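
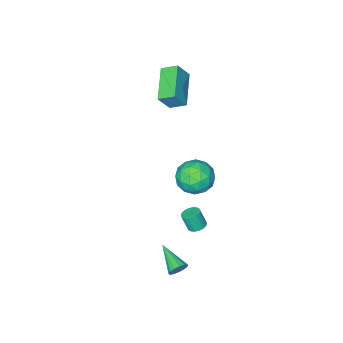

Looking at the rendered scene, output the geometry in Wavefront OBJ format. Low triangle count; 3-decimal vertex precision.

v -1.97 -1.207 -3.006
v -1.417 -1.663 -3.081
v -1.51 -0.833 -1.894
v -1.303 -1.225 -3.276
v -1.501 -0.779 -3.344
v -1.918 -0.534 -3.254
v -2.36 -0.603 -3.048
v -2.619 -0.956 -2.822
v -2.575 -1.426 -2.682
v -2.248 -1.794 -2.693
v -1.79 -1.887 -2.851
v -1.213 -2.658 2.745
v -2.602 -4.126 3.507
v -1.754 -1.916 3.189
v -3.143 -3.384 3.951
v -0.517 -2.776 3.789
v -1.906 -4.244 4.551
v -1.058 -2.034 4.233
v -2.447 -3.502 4.995
v 0.53 1.763 -2.925
v 1.041 1.893 -2.977
v 1.221 1.568 -2.027
v 0.71 1.437 -1.975
v 0.945 2.091 -2.891
v 1.125 1.766 -1.941
v 0.767 2.223 -2.812
v 0.946 1.898 -1.862
v 0.542 2.265 -2.755
v 0.721 1.939 -1.805
v 0.314 2.206 -2.732
v 0.494 1.881 -1.782
v 0.13 2.06 -2.747
v 0.309 1.735 -1.797
v 0.024 1.855 -2.798
v 0.204 1.53 -1.848
v 0.019 1.632 -2.873
v 0.199 1.307 -1.923
v 0.115 1.434 -2.959
v 0.295 1.109 -2.009
v 0.294 1.302 -3.038
v 0.473 0.977 -2.088
v 0.519 1.261 -3.095
v 0.698 0.935 -2.145
v 0.746 1.319 -3.118
v 0.926 0.994 -2.168
v 0.931 1.465 -3.103
v 1.11 1.14 -2.153
v 1.036 1.67 -3.052
v 1.216 1.345 -2.102
v -0.444 1.501 0.504
v 0.595 1.225 0.21
v -1.075 0.055 -0.37
v -0.036 -0.221 -0.664
v -0.353 -0.297 0.402
v 0.038 0.596 0.942
v -0.518 0.684 -1.102
v -0.127 1.577 -0.562
v 0.55 0.719 -0.783
v 0.651 0.113 0.147
v -1.131 1.167 -0.307
v -1.03 0.561 0.623
v 0.131 1.49 0.433
v -0.611 -0.21 -0.593
v -0.797 -0.255 0.033
v -0.187 -0.417 -0.14
v -0.196 1.12 0.864
v 0.414 0.958 0.691
v -0.143 0.064 0.804
v -0.894 0.322 -0.851
v -0.284 0.16 -1.024
v -0.293 1.697 -0.02
v 0.317 1.535 -0.193
v -0.337 1.216 -0.964
v 0.715 1.03 -0.323
v 0.344 0.181 -0.836
v 0.061 0.712 -1.094
v 0.29 1.238 -0.777
v 0.775 0.674 0.224
v 0.404 -0.176 -0.29
v 0.218 -0.22 0.337
v 0.447 0.305 0.654
v 0.748 0.377 -0.36
v -0.884 1.456 0.13
v -1.255 0.606 -0.384
v -0.927 0.975 -0.814
v -0.698 1.5 -0.497
v -0.824 1.099 0.676
v -1.195 0.25 0.163
v -0.77 0.042 0.617
v -0.541 0.568 0.934
v -1.228 0.903 0.2
v 3.71 4.14 -2.528
v 4.058 4.264 -2.107
v 3.49 2.6 -1.892
v 3.795 4.341 -2.012
v 3.509 4.364 -2.056
v 3.278 4.327 -2.226
v 3.162 4.239 -2.477
v 3.193 4.126 -2.742
v 3.363 4.015 -2.949
v 3.626 3.939 -3.044
v 3.911 3.916 -3
v 4.143 3.953 -2.83
v 4.259 4.04 -2.579
v 4.228 4.154 -2.314
f 2 1 4
f 2 4 3
f 4 1 5
f 4 5 3
f 5 1 6
f 5 6 3
f 6 1 7
f 6 7 3
f 7 1 8
f 7 8 3
f 8 1 9
f 8 9 3
f 9 1 10
f 9 10 3
f 10 1 11
f 10 11 3
f 11 1 2
f 11 2 3
f 13 15 12
f 16 13 12
f 12 15 14
f 14 16 12
f 13 19 15
f 17 13 16
f 17 19 13
f 15 19 14
f 18 16 14
f 14 19 18
f 18 17 16
f 19 17 18
f 21 20 24
f 21 24 22
f 22 24 25
f 22 25 23
f 24 20 26
f 24 26 25
f 25 26 27
f 25 27 23
f 26 20 28
f 26 28 27
f 27 28 29
f 27 29 23
f 28 20 30
f 28 30 29
f 29 30 31
f 29 31 23
f 30 20 32
f 30 32 31
f 31 32 33
f 31 33 23
f 32 20 34
f 32 34 33
f 33 34 35
f 33 35 23
f 34 20 36
f 34 36 35
f 35 36 37
f 35 37 23
f 36 20 38
f 36 38 37
f 37 38 39
f 37 39 23
f 38 20 40
f 38 40 39
f 39 40 41
f 39 41 23
f 40 20 42
f 40 42 41
f 41 42 43
f 41 43 23
f 42 20 44
f 42 44 43
f 43 44 45
f 43 45 23
f 44 20 46
f 44 46 45
f 45 46 47
f 45 47 23
f 46 20 48
f 46 48 47
f 47 48 49
f 47 49 23
f 48 20 21
f 48 21 49
f 49 21 22
f 49 22 23
f 50 87 66
f 87 61 90
f 66 90 55
f 87 90 66
f 50 66 62
f 66 55 67
f 62 67 51
f 66 67 62
f 50 62 71
f 62 51 72
f 71 72 57
f 62 72 71
f 50 71 83
f 71 57 86
f 83 86 60
f 71 86 83
f 50 83 87
f 83 60 91
f 87 91 61
f 83 91 87
f 51 67 78
f 67 55 81
f 78 81 59
f 67 81 78
f 55 90 68
f 90 61 89
f 68 89 54
f 90 89 68
f 61 91 88
f 91 60 84
f 88 84 52
f 91 84 88
f 60 86 85
f 86 57 73
f 85 73 56
f 86 73 85
f 57 72 77
f 72 51 74
f 77 74 58
f 72 74 77
f 53 79 65
f 79 59 80
f 65 80 54
f 79 80 65
f 53 65 63
f 65 54 64
f 63 64 52
f 65 64 63
f 53 63 70
f 63 52 69
f 70 69 56
f 63 69 70
f 53 70 75
f 70 56 76
f 75 76 58
f 70 76 75
f 53 75 79
f 75 58 82
f 79 82 59
f 75 82 79
f 54 80 68
f 80 59 81
f 68 81 55
f 80 81 68
f 52 64 88
f 64 54 89
f 88 89 61
f 64 89 88
f 56 69 85
f 69 52 84
f 85 84 60
f 69 84 85
f 58 76 77
f 76 56 73
f 77 73 57
f 76 73 77
f 59 82 78
f 82 58 74
f 78 74 51
f 82 74 78
f 93 92 95
f 93 95 94
f 95 92 96
f 95 96 94
f 96 92 97
f 96 97 94
f 97 92 98
f 97 98 94
f 98 92 99
f 98 99 94
f 99 92 100
f 99 100 94
f 100 92 101
f 100 101 94
f 101 92 102
f 101 102 94
f 102 92 103
f 102 103 94
f 103 92 104
f 103 104 94
f 104 92 105
f 104 105 94
f 105 92 93
f 105 93 94



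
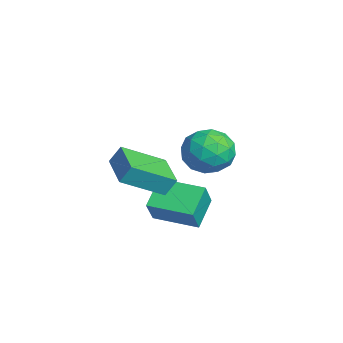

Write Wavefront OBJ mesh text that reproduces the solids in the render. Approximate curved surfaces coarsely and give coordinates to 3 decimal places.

v 0.167 0.726 -0.879
v 0.863 0.333 0.271
v 1.216 2.295 -0.977
v 1.911 1.902 0.173
v 1.149 0.018 -1.713
v 1.844 -0.375 -0.563
v 2.197 1.587 -1.811
v 2.893 1.194 -0.661
v 1.403 0.017 0.852
v 1.584 -1.719 1.87
v 1.456 0.46 1.599
v 1.638 -1.275 2.617
v 3.102 0.095 0.683
v 3.284 -1.64 1.701
v 3.156 0.539 1.43
v 3.337 -1.197 2.448
v -2.353 3.682 0.679
v -1.309 3.122 0.764
v -2.751 2.698 -0.924
v -1.707 2.138 -0.839
v -2.567 1.916 -0.049
v -2.321 2.524 0.941
v -1.739 3.296 -1.101
v -1.493 3.904 -0.111
v -0.93 2.883 -0.336
v -1.441 2.03 0.314
v -2.619 3.79 -0.474
v -3.13 2.937 0.176
v -1.796 3.488 0.862
v -2.264 2.332 -1.022
v -2.769 2.201 -0.558
v -2.155 1.872 -0.508
v -2.391 3.137 0.966
v -1.777 2.808 1.017
v -2.516 2.099 0.538
v -2.283 3.012 -1.177
v -1.669 2.683 -1.126
v -1.905 3.948 0.348
v -1.291 3.619 0.398
v -1.544 3.721 -0.698
v -0.96 3.018 0.266
v -1.193 2.44 -0.676
v -1.212 3.121 -0.831
v -1.068 3.478 -0.248
v -1.26 2.517 0.648
v -1.494 1.939 -0.294
v -1.999 1.808 0.17
v -1.855 2.166 0.752
v -1.037 2.377 0.001
v -2.566 3.881 0.134
v -2.8 3.303 -0.808
v -2.205 3.654 -0.912
v -2.061 4.012 -0.33
v -2.867 3.38 0.516
v -3.1 2.802 -0.426
v -2.992 2.342 0.088
v -2.848 2.699 0.671
v -3.023 3.443 -0.161
f 2 4 1
f 5 2 1
f 1 4 3
f 3 5 1
f 2 8 4
f 6 2 5
f 6 8 2
f 4 8 3
f 7 5 3
f 3 8 7
f 7 6 5
f 8 6 7
f 10 12 9
f 13 10 9
f 9 12 11
f 11 13 9
f 10 16 12
f 14 10 13
f 14 16 10
f 12 16 11
f 15 13 11
f 11 16 15
f 15 14 13
f 16 14 15
f 17 54 33
f 54 28 57
f 33 57 22
f 54 57 33
f 17 33 29
f 33 22 34
f 29 34 18
f 33 34 29
f 17 29 38
f 29 18 39
f 38 39 24
f 29 39 38
f 17 38 50
f 38 24 53
f 50 53 27
f 38 53 50
f 17 50 54
f 50 27 58
f 54 58 28
f 50 58 54
f 18 34 45
f 34 22 48
f 45 48 26
f 34 48 45
f 22 57 35
f 57 28 56
f 35 56 21
f 57 56 35
f 28 58 55
f 58 27 51
f 55 51 19
f 58 51 55
f 27 53 52
f 53 24 40
f 52 40 23
f 53 40 52
f 24 39 44
f 39 18 41
f 44 41 25
f 39 41 44
f 20 46 32
f 46 26 47
f 32 47 21
f 46 47 32
f 20 32 30
f 32 21 31
f 30 31 19
f 32 31 30
f 20 30 37
f 30 19 36
f 37 36 23
f 30 36 37
f 20 37 42
f 37 23 43
f 42 43 25
f 37 43 42
f 20 42 46
f 42 25 49
f 46 49 26
f 42 49 46
f 21 47 35
f 47 26 48
f 35 48 22
f 47 48 35
f 19 31 55
f 31 21 56
f 55 56 28
f 31 56 55
f 23 36 52
f 36 19 51
f 52 51 27
f 36 51 52
f 25 43 44
f 43 23 40
f 44 40 24
f 43 40 44
f 26 49 45
f 49 25 41
f 45 41 18
f 49 41 45



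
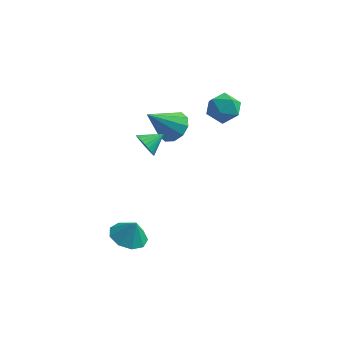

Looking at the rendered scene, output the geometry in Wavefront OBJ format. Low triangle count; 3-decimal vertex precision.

v 0.49 4.763 2.767
v 1.228 4.503 3.199
v -0.068 3.437 2.921
v 0.67 3.177 3.353
v 0.109 3.759 3.736
v 0.454 4.578 3.64
v 0.706 3.362 2.48
v 1.051 4.181 2.384
v 1.361 3.637 3.022
v 0.992 3.882 3.798
v 0.168 4.058 2.322
v -0.201 4.303 3.098
v -2.408 1.733 1.491
v -1.913 1.497 1.089
v -1.732 2.407 1.929
v -2.012 1.693 0.94
v -2.171 1.895 0.875
v -2.366 2.073 0.903
v -2.567 2.198 1.021
v -2.745 2.253 1.211
v -2.871 2.229 1.443
v -2.927 2.129 1.683
v -2.903 1.969 1.893
v -2.805 1.773 2.042
v -2.646 1.571 2.107
v -2.45 1.394 2.079
v -2.249 1.268 1.961
v -2.071 1.213 1.772
v -1.945 1.237 1.539
v -1.89 1.337 1.3
v -2.616 -0.172 -3.406
v -1.8 -0.514 -3.692
v -2.244 -0.128 -2.394
v -1.792 0.122 -3.722
v -2.17 0.62 -3.604
v -2.756 0.748 -3.394
v -3.277 0.445 -3.19
v -3.489 -0.145 -3.087
v -3.292 -0.749 -3.133
v -2.779 -1.082 -3.308
v -2.19 -0.989 -3.528
v -1.918 4.441 0.772
v -1.32 4.716 1.371
v -2.882 3.499 2.168
v -1.722 5.091 1.347
v -2.198 5.218 1.104
v -2.568 5.048 0.734
v -2.689 4.646 0.378
v -2.516 4.166 0.173
v -2.115 3.791 0.197
v -1.638 3.664 0.441
v -1.269 3.834 0.811
v -1.147 4.236 1.166
f 1 12 6
f 1 6 2
f 1 2 8
f 1 8 11
f 1 11 12
f 2 6 10
f 6 12 5
f 12 11 3
f 11 8 7
f 8 2 9
f 4 10 5
f 4 5 3
f 4 3 7
f 4 7 9
f 4 9 10
f 5 10 6
f 3 5 12
f 7 3 11
f 9 7 8
f 10 9 2
f 14 13 16
f 14 16 15
f 16 13 17
f 16 17 15
f 17 13 18
f 17 18 15
f 18 13 19
f 18 19 15
f 19 13 20
f 19 20 15
f 20 13 21
f 20 21 15
f 21 13 22
f 21 22 15
f 22 13 23
f 22 23 15
f 23 13 24
f 23 24 15
f 24 13 25
f 24 25 15
f 25 13 26
f 25 26 15
f 26 13 27
f 26 27 15
f 27 13 28
f 27 28 15
f 28 13 29
f 28 29 15
f 29 13 30
f 29 30 15
f 30 13 14
f 30 14 15
f 32 31 34
f 32 34 33
f 34 31 35
f 34 35 33
f 35 31 36
f 35 36 33
f 36 31 37
f 36 37 33
f 37 31 38
f 37 38 33
f 38 31 39
f 38 39 33
f 39 31 40
f 39 40 33
f 40 31 41
f 40 41 33
f 41 31 32
f 41 32 33
f 43 42 45
f 43 45 44
f 45 42 46
f 45 46 44
f 46 42 47
f 46 47 44
f 47 42 48
f 47 48 44
f 48 42 49
f 48 49 44
f 49 42 50
f 49 50 44
f 50 42 51
f 50 51 44
f 51 42 52
f 51 52 44
f 52 42 53
f 52 53 44
f 53 42 43
f 53 43 44



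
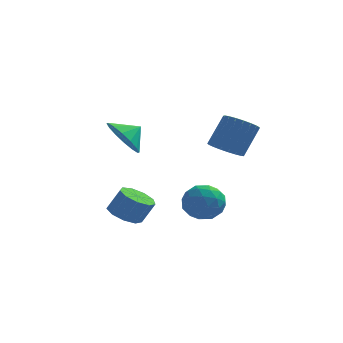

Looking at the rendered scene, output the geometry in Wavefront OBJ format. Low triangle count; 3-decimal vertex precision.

v -3.719 1.633 0.454
v -2.987 0.89 0.139
v -3.021 2.087 1.006
v -2.951 1.302 -0.245
v -3.121 1.802 -0.442
v -3.451 2.258 -0.398
v -3.853 2.546 -0.127
v -4.219 2.589 0.3
v -4.452 2.377 0.768
v -4.488 1.964 1.152
v -4.318 1.464 1.349
v -3.988 1.008 1.305
v -3.585 0.72 1.034
v -3.219 0.677 0.607
v -0.228 -2.747 -1.166
v 0.463 -2.744 -0.504
v 0.477 -3.916 -1.896
v 1.168 -3.913 -1.234
v 0.284 -4.199 -1.003
v -0.151 -3.476 -0.551
v 1.091 -3.184 -1.849
v 0.656 -2.461 -1.397
v 1.278 -3.014 -0.926
v 0.78 -3.641 -0.403
v 0.16 -3.019 -1.997
v -0.338 -3.646 -1.474
v 0.056 -2.643 -0.771
v 0.884 -4.017 -1.629
v 0.365 -4.185 -1.493
v 0.771 -4.183 -1.104
v -0.305 -3.073 -0.798
v 0.101 -3.071 -0.409
v -0.004 -3.926 -0.703
v 0.839 -3.589 -1.991
v 1.245 -3.587 -1.602
v 0.169 -2.477 -1.296
v 0.575 -2.475 -0.907
v 0.944 -2.734 -1.697
v 0.941 -2.8 -0.63
v 1.355 -3.487 -1.059
v 1.31 -3.059 -1.42
v 1.054 -2.634 -1.155
v 0.648 -3.169 -0.322
v 1.062 -3.856 -0.752
v 0.543 -4.024 -0.615
v 0.287 -3.599 -0.35
v 1.127 -3.327 -0.57
v -0.122 -2.804 -1.648
v 0.292 -3.491 -2.078
v 0.653 -3.061 -2.05
v 0.397 -2.636 -1.785
v -0.415 -3.173 -1.341
v -0.001 -3.86 -1.77
v -0.114 -4.026 -1.245
v -0.37 -3.601 -0.98
v -0.187 -3.333 -1.83
v -3.159 -1.136 -2.949
v -2.419 -1.16 -3.345
v -1.861 -1.089 -2.308
v -2.601 -1.064 -1.911
v -2.594 -0.616 -3.289
v -2.036 -0.544 -2.252
v -3.033 -0.314 -3.073
v -2.475 -0.243 -2.036
v -3.531 -0.398 -2.799
v -2.973 -0.326 -1.762
v -3.855 -0.826 -2.595
v -3.297 -0.755 -1.558
v -3.854 -1.399 -2.556
v -3.295 -1.328 -1.519
v -3.527 -1.849 -2.701
v -2.969 -1.778 -1.664
v -3.028 -1.965 -2.962
v -2.47 -1.894 -1.925
v -2.591 -1.693 -3.216
v -2.032 -1.622 -2.179
v 1.094 -1.46 1.064
v 1.852 -1.653 0.854
v 2.405 -0.954 2.206
v 1.646 -0.76 2.416
v 1.815 -1.35 0.712
v 2.368 -0.65 2.065
v 1.653 -1.066 0.631
v 2.206 -0.366 1.983
v 1.395 -0.85 0.625
v 1.948 -0.15 1.977
v 1.085 -0.739 0.694
v 1.638 -0.039 2.047
v 0.776 -0.753 0.828
v 1.329 -0.053 2.18
v 0.522 -0.889 1.002
v 1.075 -0.189 2.355
v 0.367 -1.124 1.187
v 0.92 -0.424 2.54
v 0.337 -1.417 1.351
v 0.89 -0.717 2.703
v 0.439 -1.717 1.465
v 0.992 -1.018 2.817
v 0.653 -1.973 1.509
v 1.206 -1.273 2.862
v 0.944 -2.14 1.477
v 1.497 -1.44 2.829
v 1.26 -2.19 1.373
v 1.813 -1.49 2.726
v 1.548 -2.113 1.216
v 2.101 -1.413 2.568
v 1.757 -1.923 1.032
v 2.31 -1.223 2.385
f 2 1 4
f 2 4 3
f 4 1 5
f 4 5 3
f 5 1 6
f 5 6 3
f 6 1 7
f 6 7 3
f 7 1 8
f 7 8 3
f 8 1 9
f 8 9 3
f 9 1 10
f 9 10 3
f 10 1 11
f 10 11 3
f 11 1 12
f 11 12 3
f 12 1 13
f 12 13 3
f 13 1 14
f 13 14 3
f 14 1 2
f 14 2 3
f 15 52 31
f 52 26 55
f 31 55 20
f 52 55 31
f 15 31 27
f 31 20 32
f 27 32 16
f 31 32 27
f 15 27 36
f 27 16 37
f 36 37 22
f 27 37 36
f 15 36 48
f 36 22 51
f 48 51 25
f 36 51 48
f 15 48 52
f 48 25 56
f 52 56 26
f 48 56 52
f 16 32 43
f 32 20 46
f 43 46 24
f 32 46 43
f 20 55 33
f 55 26 54
f 33 54 19
f 55 54 33
f 26 56 53
f 56 25 49
f 53 49 17
f 56 49 53
f 25 51 50
f 51 22 38
f 50 38 21
f 51 38 50
f 22 37 42
f 37 16 39
f 42 39 23
f 37 39 42
f 18 44 30
f 44 24 45
f 30 45 19
f 44 45 30
f 18 30 28
f 30 19 29
f 28 29 17
f 30 29 28
f 18 28 35
f 28 17 34
f 35 34 21
f 28 34 35
f 18 35 40
f 35 21 41
f 40 41 23
f 35 41 40
f 18 40 44
f 40 23 47
f 44 47 24
f 40 47 44
f 19 45 33
f 45 24 46
f 33 46 20
f 45 46 33
f 17 29 53
f 29 19 54
f 53 54 26
f 29 54 53
f 21 34 50
f 34 17 49
f 50 49 25
f 34 49 50
f 23 41 42
f 41 21 38
f 42 38 22
f 41 38 42
f 24 47 43
f 47 23 39
f 43 39 16
f 47 39 43
f 58 57 61
f 58 61 59
f 59 61 62
f 59 62 60
f 61 57 63
f 61 63 62
f 62 63 64
f 62 64 60
f 63 57 65
f 63 65 64
f 64 65 66
f 64 66 60
f 65 57 67
f 65 67 66
f 66 67 68
f 66 68 60
f 67 57 69
f 67 69 68
f 68 69 70
f 68 70 60
f 69 57 71
f 69 71 70
f 70 71 72
f 70 72 60
f 71 57 73
f 71 73 72
f 72 73 74
f 72 74 60
f 73 57 75
f 73 75 74
f 74 75 76
f 74 76 60
f 75 57 58
f 75 58 76
f 76 58 59
f 76 59 60
f 78 77 81
f 78 81 79
f 79 81 82
f 79 82 80
f 81 77 83
f 81 83 82
f 82 83 84
f 82 84 80
f 83 77 85
f 83 85 84
f 84 85 86
f 84 86 80
f 85 77 87
f 85 87 86
f 86 87 88
f 86 88 80
f 87 77 89
f 87 89 88
f 88 89 90
f 88 90 80
f 89 77 91
f 89 91 90
f 90 91 92
f 90 92 80
f 91 77 93
f 91 93 92
f 92 93 94
f 92 94 80
f 93 77 95
f 93 95 94
f 94 95 96
f 94 96 80
f 95 77 97
f 95 97 96
f 96 97 98
f 96 98 80
f 97 77 99
f 97 99 98
f 98 99 100
f 98 100 80
f 99 77 101
f 99 101 100
f 100 101 102
f 100 102 80
f 101 77 103
f 101 103 102
f 102 103 104
f 102 104 80
f 103 77 105
f 103 105 104
f 104 105 106
f 104 106 80
f 105 77 107
f 105 107 106
f 106 107 108
f 106 108 80
f 107 77 78
f 107 78 108
f 108 78 79
f 108 79 80



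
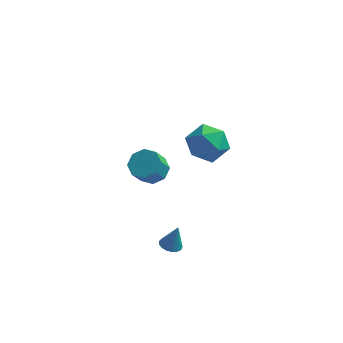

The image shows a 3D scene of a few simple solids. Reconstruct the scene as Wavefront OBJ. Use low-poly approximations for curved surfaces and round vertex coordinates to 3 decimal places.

v -1.057 3.226 -1.092
v -0.599 3.731 -0.636
v -0.886 3.14 0.307
v -1.343 2.634 -0.148
v -1.192 3.929 -0.693
v -1.479 3.338 0.251
v -1.706 3.715 -0.983
v -1.992 3.124 -0.039
v -1.839 3.214 -1.337
v -2.126 2.623 -0.393
v -1.514 2.72 -1.547
v -1.801 2.129 -0.604
v -0.921 2.522 -1.491
v -1.208 1.931 -0.547
v -0.408 2.736 -1.201
v -0.694 2.145 -0.257
v -0.274 3.237 -0.847
v -0.561 2.646 0.097
v 0.585 -0.937 -2.37
v 1.097 -0.844 -2.516
v 0.895 -0.783 -1.19
v 0.988 -0.609 -2.518
v 0.788 -0.45 -2.487
v 0.541 -0.402 -2.428
v 0.304 -0.476 -2.356
v 0.131 -0.656 -2.288
v 0.063 -0.9 -2.238
v 0.114 -1.153 -2.219
v 0.273 -1.356 -2.234
v 0.504 -1.463 -2.281
v 0.753 -1.449 -2.348
v 0.964 -1.318 -2.42
v 1.088 -1.1 -2.481
v 1.647 0.913 4.716
v 2.357 1.223 3.989
v 1.583 -0.643 3.991
v 2.293 -0.333 3.264
v 2.589 -0.455 4.276
v 2.628 0.507 4.725
v 1.312 0.073 3.255
v 1.351 1.035 3.704
v 2.149 0.704 3.086
v 2.939 0.378 3.717
v 1.001 0.202 4.263
v 1.791 -0.124 4.894
f 2 1 5
f 2 5 3
f 3 5 6
f 3 6 4
f 5 1 7
f 5 7 6
f 6 7 8
f 6 8 4
f 7 1 9
f 7 9 8
f 8 9 10
f 8 10 4
f 9 1 11
f 9 11 10
f 10 11 12
f 10 12 4
f 11 1 13
f 11 13 12
f 12 13 14
f 12 14 4
f 13 1 15
f 13 15 14
f 14 15 16
f 14 16 4
f 15 1 17
f 15 17 16
f 16 17 18
f 16 18 4
f 17 1 2
f 17 2 18
f 18 2 3
f 18 3 4
f 20 19 22
f 20 22 21
f 22 19 23
f 22 23 21
f 23 19 24
f 23 24 21
f 24 19 25
f 24 25 21
f 25 19 26
f 25 26 21
f 26 19 27
f 26 27 21
f 27 19 28
f 27 28 21
f 28 19 29
f 28 29 21
f 29 19 30
f 29 30 21
f 30 19 31
f 30 31 21
f 31 19 32
f 31 32 21
f 32 19 33
f 32 33 21
f 33 19 20
f 33 20 21
f 34 45 39
f 34 39 35
f 34 35 41
f 34 41 44
f 34 44 45
f 35 39 43
f 39 45 38
f 45 44 36
f 44 41 40
f 41 35 42
f 37 43 38
f 37 38 36
f 37 36 40
f 37 40 42
f 37 42 43
f 38 43 39
f 36 38 45
f 40 36 44
f 42 40 41
f 43 42 35



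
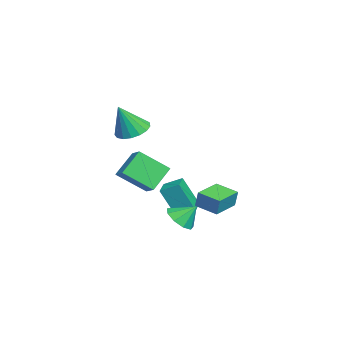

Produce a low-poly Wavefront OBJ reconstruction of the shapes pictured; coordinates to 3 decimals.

v -2.532 -3.464 -0.853
v -1.708 -3.078 -0.414
v -2.62 -1.975 -1.997
v -1.797 -1.589 -1.558
v -1.603 -4.231 -1.922
v -0.78 -3.845 -1.483
v -1.692 -2.742 -3.066
v -0.868 -2.356 -2.627
v -3.58 -1.166 -5.044
v -3.684 -1.993 -3.37
v -3.468 -0.224 -4.572
v -3.571 -1.051 -2.898
v -2.389 -1.309 -5.042
v -2.492 -2.136 -3.368
v -2.276 -0.367 -4.57
v -2.38 -1.194 -2.896
v -0.88 -3.346 1.335
v -0.446 -4.05 0.933
v -0.44 -3.994 2.945
v -0.134 -3.742 0.972
v 0.008 -3.343 1.094
v -0.055 -2.945 1.271
v -0.306 -2.638 1.464
v -0.689 -2.494 1.626
v -1.115 -2.545 1.723
v -1.488 -2.779 1.73
v -1.722 -3.143 1.647
v -1.762 -3.554 1.493
v -1.601 -3.916 1.302
v -1.274 -4.148 1.12
v -0.857 -4.196 0.986
v 1.38 -1.018 -3.58
v 1.822 -0.499 -4.104
v 1.44 -0.242 -2.76
v 1.245 -0.396 -4.158
v 0.732 -0.584 -3.942
v 0.521 -0.975 -3.557
v 0.712 -1.386 -3.182
v 1.216 -1.625 -2.993
v 1.796 -1.58 -3.079
v 2.181 -1.271 -3.399
v 2.192 -0.844 -3.804
v -1.254 0.509 -3.199
v -1.093 0.651 -2.274
v -0.586 1.542 -3.474
v -0.425 1.683 -2.548
v 0.025 -0.343 -3.292
v 0.186 -0.202 -2.366
v 0.693 0.689 -3.566
v 0.854 0.831 -2.641
f 2 4 1
f 5 2 1
f 1 4 3
f 3 5 1
f 2 8 4
f 6 2 5
f 6 8 2
f 4 8 3
f 7 5 3
f 3 8 7
f 7 6 5
f 8 6 7
f 10 12 9
f 13 10 9
f 9 12 11
f 11 13 9
f 10 16 12
f 14 10 13
f 14 16 10
f 12 16 11
f 15 13 11
f 11 16 15
f 15 14 13
f 16 14 15
f 18 17 20
f 18 20 19
f 20 17 21
f 20 21 19
f 21 17 22
f 21 22 19
f 22 17 23
f 22 23 19
f 23 17 24
f 23 24 19
f 24 17 25
f 24 25 19
f 25 17 26
f 25 26 19
f 26 17 27
f 26 27 19
f 27 17 28
f 27 28 19
f 28 17 29
f 28 29 19
f 29 17 30
f 29 30 19
f 30 17 31
f 30 31 19
f 31 17 18
f 31 18 19
f 33 32 35
f 33 35 34
f 35 32 36
f 35 36 34
f 36 32 37
f 36 37 34
f 37 32 38
f 37 38 34
f 38 32 39
f 38 39 34
f 39 32 40
f 39 40 34
f 40 32 41
f 40 41 34
f 41 32 42
f 41 42 34
f 42 32 33
f 42 33 34
f 44 46 43
f 47 44 43
f 43 46 45
f 45 47 43
f 44 50 46
f 48 44 47
f 48 50 44
f 46 50 45
f 49 47 45
f 45 50 49
f 49 48 47
f 50 48 49



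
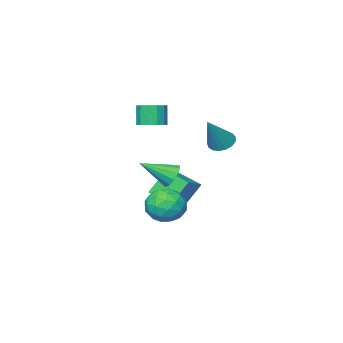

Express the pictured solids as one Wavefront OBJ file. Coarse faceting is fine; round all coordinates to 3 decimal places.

v -2.699 -3.375 -3.798
v -3.652 -3.083 -2.335
v -3.179 -2.054 -4.375
v -4.133 -1.762 -2.913
v -1.027 -2.378 -2.907
v -1.981 -2.086 -1.445
v -1.508 -1.057 -3.485
v -2.461 -0.765 -2.022
v 1.508 2.917 0.529
v 1.809 2.658 -0.142
v 2.892 2.083 1.471
v 1.993 3.05 -0.067
v 2.024 3.399 0.198
v 1.89 3.595 0.568
v 1.635 3.576 0.926
v 1.34 3.348 1.157
v 1.098 2.982 1.19
v 0.986 2.596 1.012
v 1.04 2.312 0.682
v 1.242 2.219 0.302
v 1.529 2.348 -0.005
v -1.029 3.676 2.548
v -0.556 4.086 2.117
v 0.189 4.044 4.232
v -0.797 4.33 2.238
v -1.091 4.424 2.43
v -1.371 4.347 2.649
v -1.573 4.117 2.846
v -1.65 3.785 2.974
v -1.584 3.428 3.004
v -1.392 3.129 2.931
v -1.116 2.954 2.769
v -0.821 2.945 2.557
v -0.573 3.104 2.343
v -0.43 3.393 2.176
v -0.424 3.748 2.095
v -1.691 -0.37 -2.895
v -1.254 0.235 -3.833
v 0.114 -0.795 -2.327
v 0.551 -0.19 -3.265
v 0.011 0.399 -2.372
v -1.105 0.661 -2.723
v -0.035 -1.221 -3.437
v -1.151 -0.959 -3.788
v -0.23 -0.292 -4.168
v -0.202 0.709 -3.51
v -0.938 -1.269 -2.65
v -0.91 -0.268 -1.992
v -1.631 -0.03 -3.414
v 0.491 -0.53 -2.746
v 0.173 -0.184 -2.221
v 0.431 0.172 -2.773
v -1.543 0.221 -2.761
v -1.286 0.576 -3.313
v -0.543 0.672 -2.454
v 0.146 -1.136 -2.847
v 0.403 -0.781 -3.399
v -1.571 -0.732 -3.387
v -1.313 -0.376 -3.939
v -0.597 -1.232 -3.706
v -0.772 0.016 -4.162
v 0.289 -0.234 -3.828
v -0.056 -0.84 -3.929
v -0.712 -0.686 -4.136
v -0.755 0.604 -3.775
v 0.306 0.354 -3.441
v -0.012 0.701 -2.916
v -0.668 0.855 -3.123
v -0.154 0.295 -3.972
v -1.446 -0.914 -2.719
v -0.385 -1.164 -2.385
v -0.472 -1.415 -3.037
v -1.128 -1.261 -3.244
v -1.429 -0.326 -2.332
v -0.368 -0.576 -1.998
v -0.428 0.126 -2.024
v -1.084 0.28 -2.231
v -0.986 -0.855 -2.188
v -0.54 -1.421 2.381
v 0.246 -1.35 2.565
v -0.015 -1.688 3.804
v -0.8 -1.759 3.619
v 0.059 -0.94 2.638
v -0.202 -1.278 3.877
v -0.318 -0.682 2.629
v -0.578 -1.021 3.868
v -0.765 -0.659 2.542
v -1.026 -0.998 3.78
v -1.141 -0.878 2.403
v -1.401 -1.217 3.641
v -1.326 -1.269 2.257
v -1.586 -1.608 3.495
v -1.261 -1.708 2.15
v -1.522 -2.047 3.389
v -0.967 -2.056 2.117
v -1.228 -2.395 3.355
v -0.538 -2.202 2.167
v -0.798 -2.541 3.406
v -0.109 -2.1 2.286
v -0.37 -2.439 3.524
v 0.183 -1.782 2.434
v -0.077 -2.121 3.672
f 2 4 1
f 5 2 1
f 1 4 3
f 3 5 1
f 2 8 4
f 6 2 5
f 6 8 2
f 4 8 3
f 7 5 3
f 3 8 7
f 7 6 5
f 8 6 7
f 10 9 12
f 10 12 11
f 12 9 13
f 12 13 11
f 13 9 14
f 13 14 11
f 14 9 15
f 14 15 11
f 15 9 16
f 15 16 11
f 16 9 17
f 16 17 11
f 17 9 18
f 17 18 11
f 18 9 19
f 18 19 11
f 19 9 20
f 19 20 11
f 20 9 21
f 20 21 11
f 21 9 10
f 21 10 11
f 23 22 25
f 23 25 24
f 25 22 26
f 25 26 24
f 26 22 27
f 26 27 24
f 27 22 28
f 27 28 24
f 28 22 29
f 28 29 24
f 29 22 30
f 29 30 24
f 30 22 31
f 30 31 24
f 31 22 32
f 31 32 24
f 32 22 33
f 32 33 24
f 33 22 34
f 33 34 24
f 34 22 35
f 34 35 24
f 35 22 36
f 35 36 24
f 36 22 23
f 36 23 24
f 37 74 53
f 74 48 77
f 53 77 42
f 74 77 53
f 37 53 49
f 53 42 54
f 49 54 38
f 53 54 49
f 37 49 58
f 49 38 59
f 58 59 44
f 49 59 58
f 37 58 70
f 58 44 73
f 70 73 47
f 58 73 70
f 37 70 74
f 70 47 78
f 74 78 48
f 70 78 74
f 38 54 65
f 54 42 68
f 65 68 46
f 54 68 65
f 42 77 55
f 77 48 76
f 55 76 41
f 77 76 55
f 48 78 75
f 78 47 71
f 75 71 39
f 78 71 75
f 47 73 72
f 73 44 60
f 72 60 43
f 73 60 72
f 44 59 64
f 59 38 61
f 64 61 45
f 59 61 64
f 40 66 52
f 66 46 67
f 52 67 41
f 66 67 52
f 40 52 50
f 52 41 51
f 50 51 39
f 52 51 50
f 40 50 57
f 50 39 56
f 57 56 43
f 50 56 57
f 40 57 62
f 57 43 63
f 62 63 45
f 57 63 62
f 40 62 66
f 62 45 69
f 66 69 46
f 62 69 66
f 41 67 55
f 67 46 68
f 55 68 42
f 67 68 55
f 39 51 75
f 51 41 76
f 75 76 48
f 51 76 75
f 43 56 72
f 56 39 71
f 72 71 47
f 56 71 72
f 45 63 64
f 63 43 60
f 64 60 44
f 63 60 64
f 46 69 65
f 69 45 61
f 65 61 38
f 69 61 65
f 80 79 83
f 80 83 81
f 81 83 84
f 81 84 82
f 83 79 85
f 83 85 84
f 84 85 86
f 84 86 82
f 85 79 87
f 85 87 86
f 86 87 88
f 86 88 82
f 87 79 89
f 87 89 88
f 88 89 90
f 88 90 82
f 89 79 91
f 89 91 90
f 90 91 92
f 90 92 82
f 91 79 93
f 91 93 92
f 92 93 94
f 92 94 82
f 93 79 95
f 93 95 94
f 94 95 96
f 94 96 82
f 95 79 97
f 95 97 96
f 96 97 98
f 96 98 82
f 97 79 99
f 97 99 98
f 98 99 100
f 98 100 82
f 99 79 101
f 99 101 100
f 100 101 102
f 100 102 82
f 101 79 80
f 101 80 102
f 102 80 81
f 102 81 82



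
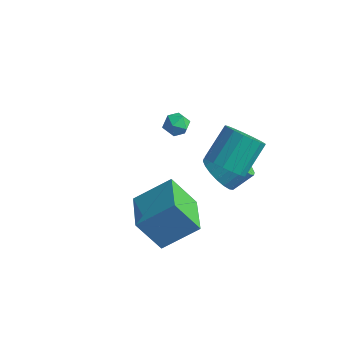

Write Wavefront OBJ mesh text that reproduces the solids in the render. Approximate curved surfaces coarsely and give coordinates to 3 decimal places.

v 0.256 -2.884 0.352
v -0.648 -3.428 1.823
v -1.09 -1.434 0.062
v -1.994 -1.978 1.532
v 1.314 -1.682 1.448
v 0.41 -2.226 2.918
v -0.032 -0.232 1.157
v -0.936 -0.776 2.628
v 0.535 0.91 3.063
v 1.261 1.322 2.589
v 1.29 2.643 3.782
v 0.565 2.23 4.257
v 0.885 1.505 2.396
v 0.915 2.825 3.59
v 0.43 1.551 2.357
v 0.46 2.871 3.55
v -0.001 1.45 2.479
v 0.028 2.771 3.672
v -0.31 1.226 2.735
v -0.28 2.546 3.928
v -0.425 0.929 3.066
v -0.395 2.249 4.26
v -0.32 0.628 3.397
v -0.29 1.948 4.59
v -0.019 0.391 3.651
v 0.011 1.711 4.845
v 0.409 0.273 3.771
v 0.439 1.594 4.964
v 0.866 0.301 3.728
v 0.895 1.622 4.922
v 1.246 0.469 3.533
v 1.276 1.789 4.727
v 1.464 0.737 3.231
v 1.494 2.058 4.424
v 1.47 1.045 2.89
v 1.499 2.366 4.083
v -0.643 2.021 0.88
v -0.18 1.296 1.37
v 0.306 2.094 2.091
v -0.157 2.819 1.6
v 0.11 1.403 1.056
v 0.596 2.201 1.777
v 0.251 1.633 0.707
v 0.737 2.431 1.428
v 0.215 1.939 0.392
v 0.701 2.737 1.113
v 0.009 2.261 0.174
v 0.495 3.06 0.895
v -0.326 2.536 0.096
v 0.159 3.334 0.817
v -0.724 2.709 0.173
v -0.239 3.507 0.893
v -1.106 2.746 0.389
v -0.62 3.544 1.11
v -1.396 2.639 0.703
v -0.91 3.437 1.424
v -1.537 2.409 1.052
v -1.051 3.207 1.773
v -1.501 2.103 1.367
v -1.015 2.901 2.088
v -1.295 1.78 1.585
v -0.809 2.579 2.306
v -0.959 1.506 1.663
v -0.474 2.304 2.384
v -0.561 1.333 1.587
v -0.076 2.131 2.307
v -3.784 3.308 1.536
v -3.254 3.368 1.947
v -3.946 2.292 1.893
v -3.416 2.352 2.304
v -3.976 2.706 2.423
v -3.876 3.334 2.202
v -3.324 2.326 1.638
v -3.224 2.954 1.417
v -2.97 2.761 2.009
v -3.373 2.996 2.495
v -3.827 2.664 1.345
v -4.23 2.899 1.831
f 2 4 1
f 5 2 1
f 1 4 3
f 3 5 1
f 2 8 4
f 6 2 5
f 6 8 2
f 4 8 3
f 7 5 3
f 3 8 7
f 7 6 5
f 8 6 7
f 10 9 13
f 10 13 11
f 11 13 14
f 11 14 12
f 13 9 15
f 13 15 14
f 14 15 16
f 14 16 12
f 15 9 17
f 15 17 16
f 16 17 18
f 16 18 12
f 17 9 19
f 17 19 18
f 18 19 20
f 18 20 12
f 19 9 21
f 19 21 20
f 20 21 22
f 20 22 12
f 21 9 23
f 21 23 22
f 22 23 24
f 22 24 12
f 23 9 25
f 23 25 24
f 24 25 26
f 24 26 12
f 25 9 27
f 25 27 26
f 26 27 28
f 26 28 12
f 27 9 29
f 27 29 28
f 28 29 30
f 28 30 12
f 29 9 31
f 29 31 30
f 30 31 32
f 30 32 12
f 31 9 33
f 31 33 32
f 32 33 34
f 32 34 12
f 33 9 35
f 33 35 34
f 34 35 36
f 34 36 12
f 35 9 10
f 35 10 36
f 36 10 11
f 36 11 12
f 38 37 41
f 38 41 39
f 39 41 42
f 39 42 40
f 41 37 43
f 41 43 42
f 42 43 44
f 42 44 40
f 43 37 45
f 43 45 44
f 44 45 46
f 44 46 40
f 45 37 47
f 45 47 46
f 46 47 48
f 46 48 40
f 47 37 49
f 47 49 48
f 48 49 50
f 48 50 40
f 49 37 51
f 49 51 50
f 50 51 52
f 50 52 40
f 51 37 53
f 51 53 52
f 52 53 54
f 52 54 40
f 53 37 55
f 53 55 54
f 54 55 56
f 54 56 40
f 55 37 57
f 55 57 56
f 56 57 58
f 56 58 40
f 57 37 59
f 57 59 58
f 58 59 60
f 58 60 40
f 59 37 61
f 59 61 60
f 60 61 62
f 60 62 40
f 61 37 63
f 61 63 62
f 62 63 64
f 62 64 40
f 63 37 65
f 63 65 64
f 64 65 66
f 64 66 40
f 65 37 38
f 65 38 66
f 66 38 39
f 66 39 40
f 67 78 72
f 67 72 68
f 67 68 74
f 67 74 77
f 67 77 78
f 68 72 76
f 72 78 71
f 78 77 69
f 77 74 73
f 74 68 75
f 70 76 71
f 70 71 69
f 70 69 73
f 70 73 75
f 70 75 76
f 71 76 72
f 69 71 78
f 73 69 77
f 75 73 74
f 76 75 68



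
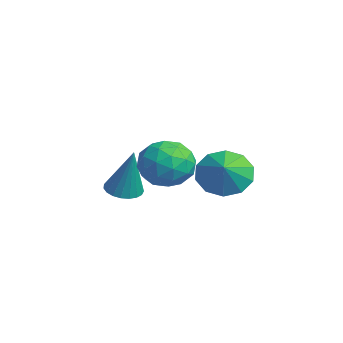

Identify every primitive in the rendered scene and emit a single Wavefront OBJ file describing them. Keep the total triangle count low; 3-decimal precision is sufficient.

v 1.133 0.032 0.407
v 1.678 0.852 0.14
v 1.967 -0.312 1.053
v 1.342 1 0.652
v 0.926 0.778 1.071
v 0.589 0.272 1.236
v 0.46 -0.327 1.084
v 0.588 -0.788 0.674
v 0.924 -0.936 0.162
v 1.34 -0.714 -0.257
v 1.677 -0.208 -0.422
v 1.806 0.391 -0.271
v -3.125 -2.191 -1.72
v -2.484 -2.499 -1.884
v -2.515 -1.989 0.28
v -2.426 -2.205 -1.931
v -2.489 -1.908 -1.942
v -2.663 -1.66 -1.914
v -2.916 -1.504 -1.853
v -3.205 -1.467 -1.768
v -3.48 -1.555 -1.676
v -3.694 -1.753 -1.59
v -3.809 -2.026 -1.528
v -3.807 -2.329 -1.498
v -3.686 -2.607 -1.507
v -3.468 -2.813 -1.552
v -3.191 -2.912 -1.627
v -2.902 -2.886 -1.717
v -2.652 -2.74 -1.808
v 0.006 -1.874 1.442
v 0.857 -1.445 1.911
v 1.003 -2.455 0.169
v 1.854 -2.026 0.638
v 1.367 -2.86 1.081
v 0.751 -2.5 1.868
v 1.109 -1.4 0.212
v 0.493 -1.04 0.999
v 1.538 -1.151 1.151
v 1.698 -2.054 1.688
v 0.162 -1.846 0.392
v 0.322 -2.749 0.929
v 0.344 -1.608 1.788
v 1.516 -2.292 0.292
v 1.23 -2.782 0.552
v 1.73 -2.529 0.828
v 0.282 -2.229 1.763
v 0.782 -1.976 2.039
v 1.082 -2.808 1.551
v 1.078 -1.924 0.041
v 1.578 -1.671 0.317
v 0.13 -1.371 1.252
v 0.63 -1.118 1.528
v 0.778 -1.092 0.529
v 1.244 -1.183 1.618
v 1.83 -1.525 0.869
v 1.393 -1.157 0.619
v 1.03 -0.946 1.081
v 1.338 -1.714 1.933
v 1.924 -2.055 1.185
v 1.638 -2.545 1.445
v 1.276 -2.334 1.908
v 1.738 -1.541 1.487
v -0.064 -1.845 0.895
v 0.522 -2.186 0.147
v 0.584 -1.566 0.172
v 0.222 -1.355 0.635
v 0.03 -2.375 1.211
v 0.616 -2.717 0.462
v 0.83 -2.954 0.999
v 0.467 -2.743 1.461
v 0.122 -2.359 0.593
f 2 1 4
f 2 4 3
f 4 1 5
f 4 5 3
f 5 1 6
f 5 6 3
f 6 1 7
f 6 7 3
f 7 1 8
f 7 8 3
f 8 1 9
f 8 9 3
f 9 1 10
f 9 10 3
f 10 1 11
f 10 11 3
f 11 1 12
f 11 12 3
f 12 1 2
f 12 2 3
f 14 13 16
f 14 16 15
f 16 13 17
f 16 17 15
f 17 13 18
f 17 18 15
f 18 13 19
f 18 19 15
f 19 13 20
f 19 20 15
f 20 13 21
f 20 21 15
f 21 13 22
f 21 22 15
f 22 13 23
f 22 23 15
f 23 13 24
f 23 24 15
f 24 13 25
f 24 25 15
f 25 13 26
f 25 26 15
f 26 13 27
f 26 27 15
f 27 13 28
f 27 28 15
f 28 13 29
f 28 29 15
f 29 13 14
f 29 14 15
f 30 67 46
f 67 41 70
f 46 70 35
f 67 70 46
f 30 46 42
f 46 35 47
f 42 47 31
f 46 47 42
f 30 42 51
f 42 31 52
f 51 52 37
f 42 52 51
f 30 51 63
f 51 37 66
f 63 66 40
f 51 66 63
f 30 63 67
f 63 40 71
f 67 71 41
f 63 71 67
f 31 47 58
f 47 35 61
f 58 61 39
f 47 61 58
f 35 70 48
f 70 41 69
f 48 69 34
f 70 69 48
f 41 71 68
f 71 40 64
f 68 64 32
f 71 64 68
f 40 66 65
f 66 37 53
f 65 53 36
f 66 53 65
f 37 52 57
f 52 31 54
f 57 54 38
f 52 54 57
f 33 59 45
f 59 39 60
f 45 60 34
f 59 60 45
f 33 45 43
f 45 34 44
f 43 44 32
f 45 44 43
f 33 43 50
f 43 32 49
f 50 49 36
f 43 49 50
f 33 50 55
f 50 36 56
f 55 56 38
f 50 56 55
f 33 55 59
f 55 38 62
f 59 62 39
f 55 62 59
f 34 60 48
f 60 39 61
f 48 61 35
f 60 61 48
f 32 44 68
f 44 34 69
f 68 69 41
f 44 69 68
f 36 49 65
f 49 32 64
f 65 64 40
f 49 64 65
f 38 56 57
f 56 36 53
f 57 53 37
f 56 53 57
f 39 62 58
f 62 38 54
f 58 54 31
f 62 54 58



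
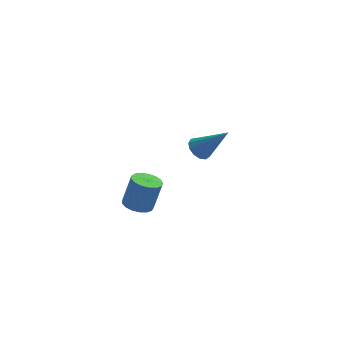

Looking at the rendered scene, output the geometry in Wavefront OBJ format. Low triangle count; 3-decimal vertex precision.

v 0.414 3.867 -0.158
v 0.97 4.018 -0.555
v 1.686 3.213 1.378
v 0.889 4.344 -0.349
v 0.657 4.519 -0.082
v 0.348 4.487 0.16
v 0.059 4.258 0.302
v -0.117 3.906 0.297
v -0.124 3.54 0.148
v 0.039 3.279 -0.098
v 0.321 3.205 -0.364
v 0.632 3.34 -0.564
v 0.874 3.644 -0.635
v -3.455 -2.497 1.383
v -2.763 -2.625 1.189
v -2.312 -2.45 2.683
v -3.005 -2.323 2.877
v -2.796 -2.278 1.159
v -2.345 -2.104 2.652
v -2.98 -1.982 1.18
v -2.529 -1.807 2.673
v -3.273 -1.804 1.247
v -2.822 -1.629 2.741
v -3.608 -1.784 1.346
v -3.157 -1.61 2.84
v -3.907 -1.928 1.453
v -3.457 -1.754 2.947
v -4.104 -2.203 1.544
v -3.653 -2.028 3.038
v -4.151 -2.545 1.599
v -3.7 -2.37 3.092
v -4.04 -2.876 1.604
v -3.589 -2.701 3.097
v -3.794 -3.12 1.558
v -3.343 -2.945 3.052
v -3.471 -3.222 1.472
v -3.02 -3.047 2.966
v -3.144 -3.157 1.366
v -2.693 -2.983 2.86
v -2.889 -2.942 1.264
v -2.438 -2.767 2.758
f 2 1 4
f 2 4 3
f 4 1 5
f 4 5 3
f 5 1 6
f 5 6 3
f 6 1 7
f 6 7 3
f 7 1 8
f 7 8 3
f 8 1 9
f 8 9 3
f 9 1 10
f 9 10 3
f 10 1 11
f 10 11 3
f 11 1 12
f 11 12 3
f 12 1 13
f 12 13 3
f 13 1 2
f 13 2 3
f 15 14 18
f 15 18 16
f 16 18 19
f 16 19 17
f 18 14 20
f 18 20 19
f 19 20 21
f 19 21 17
f 20 14 22
f 20 22 21
f 21 22 23
f 21 23 17
f 22 14 24
f 22 24 23
f 23 24 25
f 23 25 17
f 24 14 26
f 24 26 25
f 25 26 27
f 25 27 17
f 26 14 28
f 26 28 27
f 27 28 29
f 27 29 17
f 28 14 30
f 28 30 29
f 29 30 31
f 29 31 17
f 30 14 32
f 30 32 31
f 31 32 33
f 31 33 17
f 32 14 34
f 32 34 33
f 33 34 35
f 33 35 17
f 34 14 36
f 34 36 35
f 35 36 37
f 35 37 17
f 36 14 38
f 36 38 37
f 37 38 39
f 37 39 17
f 38 14 40
f 38 40 39
f 39 40 41
f 39 41 17
f 40 14 15
f 40 15 41
f 41 15 16
f 41 16 17



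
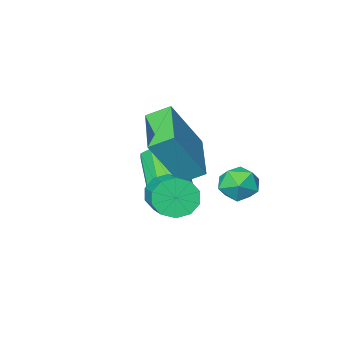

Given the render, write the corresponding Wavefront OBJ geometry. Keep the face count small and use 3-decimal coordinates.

v 1.93 -1.436 -2.478
v 2.666 -1.576 -2.352
v 2.206 -2.923 -1.155
v 1.47 -2.784 -1.282
v 2.493 -1.218 -2.016
v 2.033 -2.566 -0.82
v 2.056 -0.963 -1.897
v 1.596 -2.311 -0.7
v 1.56 -0.929 -2.05
v 1.1 -2.277 -0.853
v 1.238 -1.133 -2.403
v 0.777 -2.48 -1.206
v 1.239 -1.478 -2.791
v 0.779 -2.826 -1.595
v 1.564 -1.804 -3.033
v 1.103 -3.151 -1.837
v 2.06 -1.958 -3.016
v 1.6 -3.305 -1.819
v 2.495 -1.868 -2.747
v 2.035 -3.215 -1.55
v 1.45 -1.898 -0.775
v 0.776 -1.432 -0.335
v 2.401 -0.112 -1.21
v 1.727 0.354 -0.771
v 2.533 -2.034 1.031
v 1.859 -1.568 1.47
v 3.484 -0.248 0.595
v 2.81 0.218 1.035
v 0.567 1.529 -1.333
v 1.187 1.292 -1.718
v 0.533 0.448 -0.722
v 1.153 0.211 -1.107
v 1.215 0.774 -0.59
v 1.236 1.442 -0.967
v 0.484 0.298 -1.473
v 0.505 0.966 -1.85
v 1.135 0.531 -1.805
v 1.588 0.825 -1.259
v 0.132 0.915 -1.181
v 0.585 1.209 -0.635
v 3.045 0.252 -1.34
v 3.581 0.279 -1.892
v 4.111 1.616 -1.312
v 3.575 1.588 -0.76
v 3.193 0.503 -2.053
v 3.722 1.839 -1.473
v 2.748 0.63 -1.941
v 3.278 1.967 -1.361
v 2.417 0.613 -1.6
v 2.947 1.95 -1.02
v 2.326 0.458 -1.159
v 2.855 1.795 -0.579
v 2.509 0.224 -0.788
v 3.039 1.561 -0.208
v 2.898 0.001 -0.627
v 3.427 1.337 -0.047
v 3.342 -0.127 -0.739
v 3.872 1.21 -0.159
v 3.673 -0.11 -1.08
v 4.203 1.227 -0.5
v 3.765 0.045 -1.521
v 4.294 1.382 -0.941
f 2 1 5
f 2 5 3
f 3 5 6
f 3 6 4
f 5 1 7
f 5 7 6
f 6 7 8
f 6 8 4
f 7 1 9
f 7 9 8
f 8 9 10
f 8 10 4
f 9 1 11
f 9 11 10
f 10 11 12
f 10 12 4
f 11 1 13
f 11 13 12
f 12 13 14
f 12 14 4
f 13 1 15
f 13 15 14
f 14 15 16
f 14 16 4
f 15 1 17
f 15 17 16
f 16 17 18
f 16 18 4
f 17 1 19
f 17 19 18
f 18 19 20
f 18 20 4
f 19 1 2
f 19 2 20
f 20 2 3
f 20 3 4
f 22 24 21
f 25 22 21
f 21 24 23
f 23 25 21
f 22 28 24
f 26 22 25
f 26 28 22
f 24 28 23
f 27 25 23
f 23 28 27
f 27 26 25
f 28 26 27
f 29 40 34
f 29 34 30
f 29 30 36
f 29 36 39
f 29 39 40
f 30 34 38
f 34 40 33
f 40 39 31
f 39 36 35
f 36 30 37
f 32 38 33
f 32 33 31
f 32 31 35
f 32 35 37
f 32 37 38
f 33 38 34
f 31 33 40
f 35 31 39
f 37 35 36
f 38 37 30
f 42 41 45
f 42 45 43
f 43 45 46
f 43 46 44
f 45 41 47
f 45 47 46
f 46 47 48
f 46 48 44
f 47 41 49
f 47 49 48
f 48 49 50
f 48 50 44
f 49 41 51
f 49 51 50
f 50 51 52
f 50 52 44
f 51 41 53
f 51 53 52
f 52 53 54
f 52 54 44
f 53 41 55
f 53 55 54
f 54 55 56
f 54 56 44
f 55 41 57
f 55 57 56
f 56 57 58
f 56 58 44
f 57 41 59
f 57 59 58
f 58 59 60
f 58 60 44
f 59 41 61
f 59 61 60
f 60 61 62
f 60 62 44
f 61 41 42
f 61 42 62
f 62 42 43
f 62 43 44



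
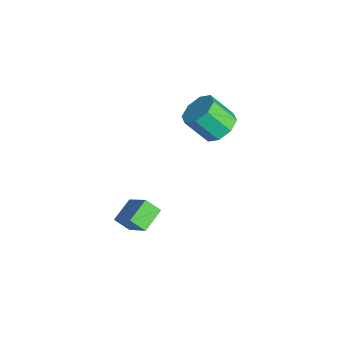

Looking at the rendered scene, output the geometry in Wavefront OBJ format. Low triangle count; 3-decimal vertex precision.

v -3.511 0.812 2.256
v -3.079 0.097 1.847
v -3.518 -0.847 3.036
v -3.949 -0.132 3.444
v -2.652 0.455 2.289
v -3.091 -0.488 3.478
v -2.728 1.023 2.712
v -3.167 0.079 3.901
v -3.263 1.467 2.867
v -3.701 0.523 4.056
v -3.942 1.527 2.664
v -4.381 0.583 3.853
v -4.369 1.168 2.222
v -4.808 0.225 3.411
v -4.293 0.601 1.799
v -4.732 -0.343 2.988
v -3.759 0.157 1.644
v -4.197 -0.787 2.833
v -2.677 -3.659 -3.362
v -3.042 -4.26 -2.785
v -3.421 -2.747 -2.884
v -3.786 -3.348 -2.307
v -1.374 -3.252 -2.113
v -1.739 -3.853 -1.536
v -2.118 -2.34 -1.635
v -2.483 -2.941 -1.058
f 2 1 5
f 2 5 3
f 3 5 6
f 3 6 4
f 5 1 7
f 5 7 6
f 6 7 8
f 6 8 4
f 7 1 9
f 7 9 8
f 8 9 10
f 8 10 4
f 9 1 11
f 9 11 10
f 10 11 12
f 10 12 4
f 11 1 13
f 11 13 12
f 12 13 14
f 12 14 4
f 13 1 15
f 13 15 14
f 14 15 16
f 14 16 4
f 15 1 17
f 15 17 16
f 16 17 18
f 16 18 4
f 17 1 2
f 17 2 18
f 18 2 3
f 18 3 4
f 20 22 19
f 23 20 19
f 19 22 21
f 21 23 19
f 20 26 22
f 24 20 23
f 24 26 20
f 22 26 21
f 25 23 21
f 21 26 25
f 25 24 23
f 26 24 25



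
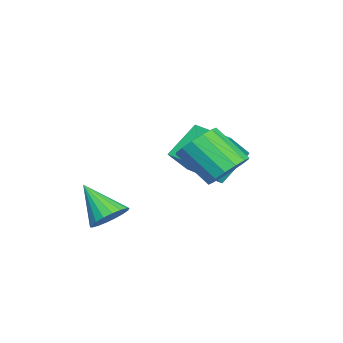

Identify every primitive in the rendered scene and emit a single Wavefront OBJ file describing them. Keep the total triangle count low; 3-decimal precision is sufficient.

v 3.737 2.841 0.276
v 4.45 3.276 0.879
v 4.137 1.893 2.247
v 3.423 1.459 1.644
v 3.992 3.513 1.014
v 3.679 2.131 2.382
v 3.466 3.571 0.951
v 3.152 2.188 2.319
v 3.012 3.433 0.708
v 2.699 2.05 2.076
v 2.752 3.136 0.349
v 2.439 1.753 1.716
v 2.757 2.761 -0.03
v 2.443 1.378 1.338
v 3.023 2.407 -0.327
v 2.71 1.024 1.041
v 3.481 2.169 -0.462
v 3.168 0.787 0.906
v 4.008 2.112 -0.399
v 3.694 0.729 0.969
v 4.461 2.25 -0.156
v 4.148 0.867 1.212
v 4.721 2.547 0.204
v 4.408 1.164 1.571
v 4.717 2.922 0.582
v 4.403 1.539 1.95
v -1.232 1.044 0.16
v -0.218 0.494 1.283
v -0.055 2.795 -0.045
v 0.959 2.245 1.078
v -0.179 0.175 -1.218
v 0.835 -0.375 -0.095
v 0.998 1.926 -1.423
v 2.012 1.376 -0.3
v 4.08 -1.825 -2.539
v 4.927 -2.122 -2.468
v 3.52 -3.075 -1.081
v 4.917 -1.816 -2.209
v 4.742 -1.512 -2.016
v 4.436 -1.27 -1.926
v 4.059 -1.138 -1.958
v 3.686 -1.142 -2.104
v 3.392 -1.281 -2.337
v 3.233 -1.528 -2.61
v 3.243 -1.834 -2.868
v 3.418 -2.138 -3.062
v 3.724 -2.38 -3.151
v 4.101 -2.512 -3.12
v 4.474 -2.508 -2.973
v 4.768 -2.369 -2.74
f 2 1 5
f 2 5 3
f 3 5 6
f 3 6 4
f 5 1 7
f 5 7 6
f 6 7 8
f 6 8 4
f 7 1 9
f 7 9 8
f 8 9 10
f 8 10 4
f 9 1 11
f 9 11 10
f 10 11 12
f 10 12 4
f 11 1 13
f 11 13 12
f 12 13 14
f 12 14 4
f 13 1 15
f 13 15 14
f 14 15 16
f 14 16 4
f 15 1 17
f 15 17 16
f 16 17 18
f 16 18 4
f 17 1 19
f 17 19 18
f 18 19 20
f 18 20 4
f 19 1 21
f 19 21 20
f 20 21 22
f 20 22 4
f 21 1 23
f 21 23 22
f 22 23 24
f 22 24 4
f 23 1 25
f 23 25 24
f 24 25 26
f 24 26 4
f 25 1 2
f 25 2 26
f 26 2 3
f 26 3 4
f 28 30 27
f 31 28 27
f 27 30 29
f 29 31 27
f 28 34 30
f 32 28 31
f 32 34 28
f 30 34 29
f 33 31 29
f 29 34 33
f 33 32 31
f 34 32 33
f 36 35 38
f 36 38 37
f 38 35 39
f 38 39 37
f 39 35 40
f 39 40 37
f 40 35 41
f 40 41 37
f 41 35 42
f 41 42 37
f 42 35 43
f 42 43 37
f 43 35 44
f 43 44 37
f 44 35 45
f 44 45 37
f 45 35 46
f 45 46 37
f 46 35 47
f 46 47 37
f 47 35 48
f 47 48 37
f 48 35 49
f 48 49 37
f 49 35 50
f 49 50 37
f 50 35 36
f 50 36 37



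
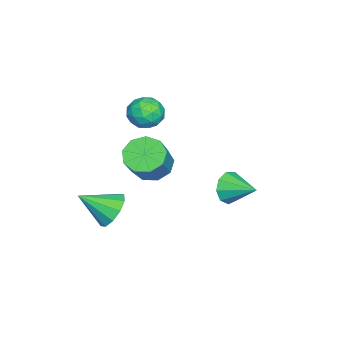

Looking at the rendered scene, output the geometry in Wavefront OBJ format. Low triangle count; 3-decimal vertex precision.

v 1.398 -1.022 0.908
v 2.121 -0.511 0.272
v 3.445 -0.488 1.796
v 2.722 -0.998 2.432
v 1.699 -0.011 0.63
v 3.024 0.012 2.155
v 1.136 0.015 1.119
v 2.461 0.038 2.644
v 0.696 -0.443 1.509
v 2.021 -0.42 3.033
v 0.584 -1.172 1.617
v 1.909 -1.149 3.142
v 0.852 -1.831 1.394
v 2.177 -1.808 2.918
v 1.376 -2.111 0.943
v 2.701 -2.088 2.467
v 1.91 -1.881 0.475
v 3.235 -1.858 2
v 2.204 -1.249 0.21
v 3.529 -1.226 1.735
v -2.181 -2.06 3.148
v -1.349 -1.457 3.069
v -1.651 -2.963 1.851
v -0.819 -2.36 1.772
v -0.922 -2.992 2.579
v -1.25 -2.434 3.381
v -1.75 -1.986 1.539
v -2.078 -1.428 2.341
v -1.083 -1.411 2.075
v -0.571 -2.033 2.717
v -2.429 -2.387 2.203
v -1.917 -3.009 2.845
v -1.812 -1.679 3.222
v -1.188 -2.741 1.698
v -1.249 -3.112 2.172
v -0.76 -2.758 2.126
v -1.754 -2.253 3.406
v -1.265 -1.899 3.359
v -1.013 -2.802 3.071
v -1.735 -2.521 1.561
v -1.246 -2.167 1.514
v -2.24 -1.662 2.794
v -1.751 -1.308 2.748
v -1.987 -1.618 1.849
v -1.166 -1.298 2.591
v -0.854 -1.829 1.829
v -1.402 -1.609 1.692
v -1.595 -1.281 2.163
v -0.865 -1.664 2.969
v -0.553 -2.194 2.207
v -0.614 -2.566 2.681
v -0.807 -2.238 3.152
v -0.709 -1.637 2.385
v -2.447 -2.226 2.713
v -2.135 -2.756 1.951
v -2.193 -2.182 1.768
v -2.386 -1.854 2.239
v -2.146 -2.591 3.091
v -1.834 -3.122 2.329
v -1.405 -3.139 2.757
v -1.598 -2.811 3.228
v -2.291 -2.783 2.535
v 0.461 2.597 -0.803
v 0.854 2.148 -0.026
v 1.079 4.083 -0.257
v 1.291 2.152 -0.534
v 1.34 2.365 -1.167
v 0.978 2.686 -1.631
v 0.373 2.965 -1.707
v -0.19 3.072 -1.36
v -0.449 2.957 -0.753
v -0.282 2.673 -0.169
v 0.232 2.353 0.118
v 3.283 -2.433 -1.474
v 4.253 -2.47 -1.968
v 3.777 -3.987 -0.386
v 4.31 -2.073 -1.427
v 3.975 -1.814 -0.903
v 3.375 -1.791 -0.598
v 2.74 -2.013 -0.627
v 2.312 -2.396 -0.979
v 2.255 -2.793 -1.52
v 2.59 -3.052 -2.044
v 3.19 -3.075 -2.349
v 3.825 -2.853 -2.321
f 2 1 5
f 2 5 3
f 3 5 6
f 3 6 4
f 5 1 7
f 5 7 6
f 6 7 8
f 6 8 4
f 7 1 9
f 7 9 8
f 8 9 10
f 8 10 4
f 9 1 11
f 9 11 10
f 10 11 12
f 10 12 4
f 11 1 13
f 11 13 12
f 12 13 14
f 12 14 4
f 13 1 15
f 13 15 14
f 14 15 16
f 14 16 4
f 15 1 17
f 15 17 16
f 16 17 18
f 16 18 4
f 17 1 19
f 17 19 18
f 18 19 20
f 18 20 4
f 19 1 2
f 19 2 20
f 20 2 3
f 20 3 4
f 21 58 37
f 58 32 61
f 37 61 26
f 58 61 37
f 21 37 33
f 37 26 38
f 33 38 22
f 37 38 33
f 21 33 42
f 33 22 43
f 42 43 28
f 33 43 42
f 21 42 54
f 42 28 57
f 54 57 31
f 42 57 54
f 21 54 58
f 54 31 62
f 58 62 32
f 54 62 58
f 22 38 49
f 38 26 52
f 49 52 30
f 38 52 49
f 26 61 39
f 61 32 60
f 39 60 25
f 61 60 39
f 32 62 59
f 62 31 55
f 59 55 23
f 62 55 59
f 31 57 56
f 57 28 44
f 56 44 27
f 57 44 56
f 28 43 48
f 43 22 45
f 48 45 29
f 43 45 48
f 24 50 36
f 50 30 51
f 36 51 25
f 50 51 36
f 24 36 34
f 36 25 35
f 34 35 23
f 36 35 34
f 24 34 41
f 34 23 40
f 41 40 27
f 34 40 41
f 24 41 46
f 41 27 47
f 46 47 29
f 41 47 46
f 24 46 50
f 46 29 53
f 50 53 30
f 46 53 50
f 25 51 39
f 51 30 52
f 39 52 26
f 51 52 39
f 23 35 59
f 35 25 60
f 59 60 32
f 35 60 59
f 27 40 56
f 40 23 55
f 56 55 31
f 40 55 56
f 29 47 48
f 47 27 44
f 48 44 28
f 47 44 48
f 30 53 49
f 53 29 45
f 49 45 22
f 53 45 49
f 64 63 66
f 64 66 65
f 66 63 67
f 66 67 65
f 67 63 68
f 67 68 65
f 68 63 69
f 68 69 65
f 69 63 70
f 69 70 65
f 70 63 71
f 70 71 65
f 71 63 72
f 71 72 65
f 72 63 73
f 72 73 65
f 73 63 64
f 73 64 65
f 75 74 77
f 75 77 76
f 77 74 78
f 77 78 76
f 78 74 79
f 78 79 76
f 79 74 80
f 79 80 76
f 80 74 81
f 80 81 76
f 81 74 82
f 81 82 76
f 82 74 83
f 82 83 76
f 83 74 84
f 83 84 76
f 84 74 85
f 84 85 76
f 85 74 75
f 85 75 76



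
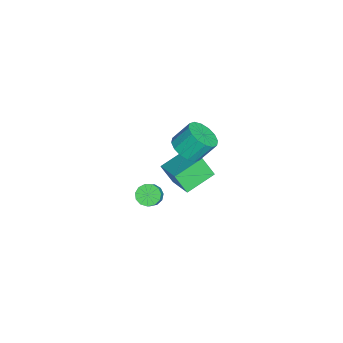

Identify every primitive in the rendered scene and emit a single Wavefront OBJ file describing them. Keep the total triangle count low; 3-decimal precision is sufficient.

v -1.534 0.961 3.405
v -0.663 1.138 3.447
v -0.875 1.937 4.477
v -1.746 1.759 4.435
v -0.836 1.457 3.164
v -1.048 2.256 4.193
v -1.196 1.644 2.945
v -1.408 2.442 3.974
v -1.647 1.647 2.85
v -1.859 2.445 3.879
v -2.067 1.466 2.903
v -2.28 2.265 3.933
v -2.345 1.15 3.091
v -2.557 1.949 4.121
v -2.405 0.783 3.363
v -2.617 1.582 4.393
v -2.232 0.464 3.647
v -2.444 1.263 4.676
v -1.872 0.278 3.866
v -2.084 1.076 4.895
v -1.421 0.275 3.961
v -1.633 1.073 4.99
v -1 0.455 3.907
v -1.213 1.254 4.937
v -0.723 0.771 3.719
v -0.935 1.57 4.749
v -3.545 -1 -2.704
v -3.07 -0.977 -3.148
v -2.181 -0.996 -2.2
v -2.655 -1.02 -1.756
v -3.151 -0.629 -3.065
v -2.262 -0.649 -2.117
v -3.357 -0.4 -2.867
v -2.468 -0.419 -1.919
v -3.623 -0.361 -2.618
v -2.734 -0.38 -1.67
v -3.863 -0.525 -2.396
v -2.974 -0.544 -1.448
v -4.002 -0.84 -2.272
v -3.113 -0.859 -1.323
v -3.996 -1.206 -2.285
v -3.107 -1.225 -1.336
v -3.847 -1.507 -2.431
v -2.958 -1.526 -1.483
v -3.601 -1.647 -2.664
v -2.712 -1.666 -1.716
v -3.338 -1.581 -2.91
v -2.449 -1.601 -1.961
v -3.14 -1.332 -3.09
v -2.251 -1.351 -2.142
v -4.126 1.405 -0.427
v -4.311 0.775 0.612
v -2.647 2.262 0.356
v -2.833 1.632 1.396
v -3.107 0.168 -0.996
v -3.293 -0.462 0.044
v -1.629 1.025 -0.212
v -1.814 0.395 0.827
f 2 1 5
f 2 5 3
f 3 5 6
f 3 6 4
f 5 1 7
f 5 7 6
f 6 7 8
f 6 8 4
f 7 1 9
f 7 9 8
f 8 9 10
f 8 10 4
f 9 1 11
f 9 11 10
f 10 11 12
f 10 12 4
f 11 1 13
f 11 13 12
f 12 13 14
f 12 14 4
f 13 1 15
f 13 15 14
f 14 15 16
f 14 16 4
f 15 1 17
f 15 17 16
f 16 17 18
f 16 18 4
f 17 1 19
f 17 19 18
f 18 19 20
f 18 20 4
f 19 1 21
f 19 21 20
f 20 21 22
f 20 22 4
f 21 1 23
f 21 23 22
f 22 23 24
f 22 24 4
f 23 1 25
f 23 25 24
f 24 25 26
f 24 26 4
f 25 1 2
f 25 2 26
f 26 2 3
f 26 3 4
f 28 27 31
f 28 31 29
f 29 31 32
f 29 32 30
f 31 27 33
f 31 33 32
f 32 33 34
f 32 34 30
f 33 27 35
f 33 35 34
f 34 35 36
f 34 36 30
f 35 27 37
f 35 37 36
f 36 37 38
f 36 38 30
f 37 27 39
f 37 39 38
f 38 39 40
f 38 40 30
f 39 27 41
f 39 41 40
f 40 41 42
f 40 42 30
f 41 27 43
f 41 43 42
f 42 43 44
f 42 44 30
f 43 27 45
f 43 45 44
f 44 45 46
f 44 46 30
f 45 27 47
f 45 47 46
f 46 47 48
f 46 48 30
f 47 27 49
f 47 49 48
f 48 49 50
f 48 50 30
f 49 27 28
f 49 28 50
f 50 28 29
f 50 29 30
f 52 54 51
f 55 52 51
f 51 54 53
f 53 55 51
f 52 58 54
f 56 52 55
f 56 58 52
f 54 58 53
f 57 55 53
f 53 58 57
f 57 56 55
f 58 56 57



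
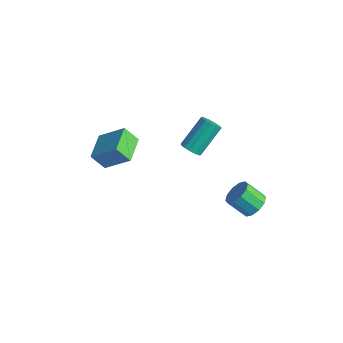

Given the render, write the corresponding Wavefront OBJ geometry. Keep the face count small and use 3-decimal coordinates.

v -5.328 -2.347 -2.112
v -4.107 -1.574 -0.973
v -4.789 -1.842 -3.033
v -3.568 -1.069 -1.894
v -4.332 -3.691 -2.266
v -3.111 -2.918 -1.127
v -3.793 -3.186 -3.187
v -2.572 -2.413 -2.048
v -1.085 0.427 -1.813
v -0.613 0.721 -2.109
v -0.684 2.208 -0.743
v -1.155 1.913 -0.447
v -0.913 0.842 -2.255
v -0.984 2.328 -0.889
v -1.268 0.83 -2.261
v -1.339 2.316 -0.895
v -1.564 0.691 -2.125
v -1.635 2.177 -0.759
v -1.709 0.467 -1.889
v -1.779 1.954 -0.523
v -1.655 0.231 -1.63
v -1.726 1.718 -0.264
v -1.42 0.057 -1.428
v -1.491 1.544 -0.062
v -1.079 0.001 -1.349
v -1.149 1.487 0.017
v -0.739 0.079 -1.417
v -0.81 1.566 -0.051
v -0.509 0.268 -1.611
v -0.58 1.755 -0.245
v -0.462 0.508 -1.869
v -0.533 1.994 -0.503
v 2.767 1.553 -4.4
v 3.429 1.25 -4.022
v 2.634 0.663 -3.102
v 1.973 0.967 -3.48
v 3.328 1.704 -3.82
v 2.533 1.117 -2.9
v 3.012 2.1 -3.84
v 2.217 1.513 -2.92
v 2.603 2.287 -4.074
v 1.809 1.701 -3.153
v 2.257 2.195 -4.432
v 1.462 1.608 -3.512
v 2.106 1.857 -4.778
v 1.311 1.27 -3.858
v 2.207 1.403 -4.98
v 1.412 0.816 -4.06
v 2.523 1.007 -4.96
v 1.728 0.42 -4.04
v 2.931 0.819 -4.727
v 2.137 0.233 -3.806
v 3.278 0.912 -4.368
v 2.483 0.325 -3.448
f 2 4 1
f 5 2 1
f 1 4 3
f 3 5 1
f 2 8 4
f 6 2 5
f 6 8 2
f 4 8 3
f 7 5 3
f 3 8 7
f 7 6 5
f 8 6 7
f 10 9 13
f 10 13 11
f 11 13 14
f 11 14 12
f 13 9 15
f 13 15 14
f 14 15 16
f 14 16 12
f 15 9 17
f 15 17 16
f 16 17 18
f 16 18 12
f 17 9 19
f 17 19 18
f 18 19 20
f 18 20 12
f 19 9 21
f 19 21 20
f 20 21 22
f 20 22 12
f 21 9 23
f 21 23 22
f 22 23 24
f 22 24 12
f 23 9 25
f 23 25 24
f 24 25 26
f 24 26 12
f 25 9 27
f 25 27 26
f 26 27 28
f 26 28 12
f 27 9 29
f 27 29 28
f 28 29 30
f 28 30 12
f 29 9 31
f 29 31 30
f 30 31 32
f 30 32 12
f 31 9 10
f 31 10 32
f 32 10 11
f 32 11 12
f 34 33 37
f 34 37 35
f 35 37 38
f 35 38 36
f 37 33 39
f 37 39 38
f 38 39 40
f 38 40 36
f 39 33 41
f 39 41 40
f 40 41 42
f 40 42 36
f 41 33 43
f 41 43 42
f 42 43 44
f 42 44 36
f 43 33 45
f 43 45 44
f 44 45 46
f 44 46 36
f 45 33 47
f 45 47 46
f 46 47 48
f 46 48 36
f 47 33 49
f 47 49 48
f 48 49 50
f 48 50 36
f 49 33 51
f 49 51 50
f 50 51 52
f 50 52 36
f 51 33 53
f 51 53 52
f 52 53 54
f 52 54 36
f 53 33 34
f 53 34 54
f 54 34 35
f 54 35 36



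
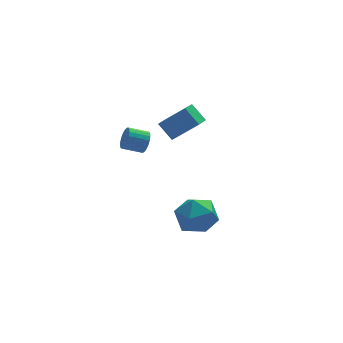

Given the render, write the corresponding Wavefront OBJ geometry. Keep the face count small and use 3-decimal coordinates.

v 0.271 -2.618 -4.48
v 1.512 -2.551 -4.335
v 0.208 -4.189 -3.205
v 1.449 -4.122 -3.06
v 0.715 -3.219 -2.599
v 0.755 -2.248 -3.387
v 0.965 -4.492 -4.153
v 1.005 -3.521 -4.941
v 1.941 -3.709 -4.133
v 1.787 -2.923 -3.172
v -0.067 -3.817 -4.368
v -0.221 -3.031 -3.407
v -0.501 0.871 -0.885
v -0.219 1.153 -0.334
v -1.256 1.39 0.076
v -1.539 1.109 -0.475
v -0.238 1.374 -0.51
v -1.275 1.611 -0.1
v -0.303 1.508 -0.751
v -1.34 1.745 -0.341
v -0.402 1.531 -1.014
v -1.439 1.769 -0.605
v -0.518 1.441 -1.256
v -1.555 1.678 -0.846
v -0.631 1.252 -1.433
v -1.668 1.489 -1.023
v -0.722 0.997 -1.516
v -1.759 1.235 -1.106
v -0.775 0.721 -1.489
v -1.812 0.958 -1.079
v -0.78 0.47 -1.358
v -1.817 0.708 -0.948
v -0.738 0.289 -1.145
v -1.775 0.526 -0.735
v -0.654 0.209 -0.887
v -1.691 0.446 -0.478
v -0.544 0.243 -0.629
v -1.581 0.48 -0.219
v -0.427 0.386 -0.415
v -1.464 0.623 -0.005
v -0.323 0.612 -0.282
v -1.36 0.85 0.128
v -0.249 0.884 -0.254
v -1.286 1.121 0.156
v 1.487 2.602 -2.44
v 0.976 3.395 -1.604
v 2.12 3.358 -2.77
v 1.609 4.151 -1.934
v 2.811 2.069 -1.126
v 2.3 2.862 -0.29
v 3.444 2.825 -1.456
v 2.933 3.618 -0.62
f 1 12 6
f 1 6 2
f 1 2 8
f 1 8 11
f 1 11 12
f 2 6 10
f 6 12 5
f 12 11 3
f 11 8 7
f 8 2 9
f 4 10 5
f 4 5 3
f 4 3 7
f 4 7 9
f 4 9 10
f 5 10 6
f 3 5 12
f 7 3 11
f 9 7 8
f 10 9 2
f 14 13 17
f 14 17 15
f 15 17 18
f 15 18 16
f 17 13 19
f 17 19 18
f 18 19 20
f 18 20 16
f 19 13 21
f 19 21 20
f 20 21 22
f 20 22 16
f 21 13 23
f 21 23 22
f 22 23 24
f 22 24 16
f 23 13 25
f 23 25 24
f 24 25 26
f 24 26 16
f 25 13 27
f 25 27 26
f 26 27 28
f 26 28 16
f 27 13 29
f 27 29 28
f 28 29 30
f 28 30 16
f 29 13 31
f 29 31 30
f 30 31 32
f 30 32 16
f 31 13 33
f 31 33 32
f 32 33 34
f 32 34 16
f 33 13 35
f 33 35 34
f 34 35 36
f 34 36 16
f 35 13 37
f 35 37 36
f 36 37 38
f 36 38 16
f 37 13 39
f 37 39 38
f 38 39 40
f 38 40 16
f 39 13 41
f 39 41 40
f 40 41 42
f 40 42 16
f 41 13 43
f 41 43 42
f 42 43 44
f 42 44 16
f 43 13 14
f 43 14 44
f 44 14 15
f 44 15 16
f 46 48 45
f 49 46 45
f 45 48 47
f 47 49 45
f 46 52 48
f 50 46 49
f 50 52 46
f 48 52 47
f 51 49 47
f 47 52 51
f 51 50 49
f 52 50 51



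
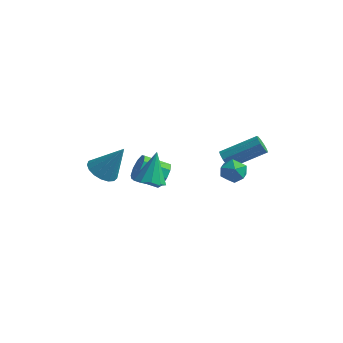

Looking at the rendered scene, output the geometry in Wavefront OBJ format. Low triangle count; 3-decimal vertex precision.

v 2.564 -1.734 1.883
v 3.203 -1.31 1.909
v 3.237 -2.73 1.571
v 3.876 -2.306 1.597
v 3.497 -2.47 2.244
v 3.081 -1.854 2.437
v 3.359 -2.186 1.043
v 2.943 -1.57 1.236
v 3.695 -1.59 1.39
v 3.78 -1.765 2.133
v 2.66 -2.275 1.347
v 2.745 -2.45 2.09
v -0.611 -3.373 0.558
v -0.04 -2.823 0.279
v -0.649 -2.507 2.182
v -0.511 -2.636 0.168
v -1.02 -2.729 0.206
v -1.373 -3.069 0.378
v -1.435 -3.524 0.62
v -1.182 -3.922 0.838
v -0.711 -4.11 0.949
v -0.202 -4.016 0.911
v 0.151 -3.676 0.738
v 0.213 -3.221 0.497
v -3.615 -2.677 -0.014
v -2.971 -3.242 -0.259
v -2.605 -2.243 1.634
v -2.852 -2.87 -0.43
v -2.907 -2.455 -0.506
v -3.125 -2.09 -0.469
v -3.454 -1.86 -0.328
v -3.821 -1.818 -0.114
v -4.14 -1.972 0.122
v -4.339 -2.288 0.327
v -4.372 -2.693 0.454
v -4.231 -3.095 0.474
v -3.949 -3.401 0.383
v -3.591 -3.541 0.2
v -3.238 -3.484 -0.031
v 1.78 0.042 0.794
v 2.11 -0.005 0.331
v 3.629 1.071 1.303
v 3.3 1.118 1.766
v 1.92 0.29 0.301
v 3.439 1.367 1.272
v 1.677 0.491 0.459
v 3.196 1.567 1.43
v 1.474 0.52 0.745
v 2.993 1.596 1.716
v 1.387 0.366 1.05
v 2.906 1.442 2.021
v 1.451 0.089 1.257
v 2.97 1.165 2.229
v 1.641 -0.207 1.288
v 3.16 0.87 2.259
v 1.884 -0.407 1.13
v 3.403 0.669 2.101
v 2.087 -0.436 0.844
v 3.606 0.64 1.815
v 2.174 -0.282 0.539
v 3.693 0.794 1.51
v -1.195 -0.727 -0.854
v -0.754 -0.892 -0.207
v -1.924 -1.477 0.441
v -2.365 -1.313 -0.206
v -0.977 -0.394 -0.16
v -2.147 -0.98 0.488
v -1.302 -0.053 -0.438
v -2.472 -0.638 0.21
v -1.577 -0.027 -0.911
v -2.747 -0.612 -0.262
v -1.673 -0.329 -1.357
v -2.843 -0.914 -0.708
v -1.546 -0.817 -1.568
v -2.715 -1.402 -0.919
v -1.254 -1.264 -1.445
v -2.424 -1.849 -0.796
v -0.935 -1.459 -1.046
v -2.105 -2.045 -0.397
v -0.738 -1.312 -0.557
v -1.907 -1.898 0.092
f 1 12 6
f 1 6 2
f 1 2 8
f 1 8 11
f 1 11 12
f 2 6 10
f 6 12 5
f 12 11 3
f 11 8 7
f 8 2 9
f 4 10 5
f 4 5 3
f 4 3 7
f 4 7 9
f 4 9 10
f 5 10 6
f 3 5 12
f 7 3 11
f 9 7 8
f 10 9 2
f 14 13 16
f 14 16 15
f 16 13 17
f 16 17 15
f 17 13 18
f 17 18 15
f 18 13 19
f 18 19 15
f 19 13 20
f 19 20 15
f 20 13 21
f 20 21 15
f 21 13 22
f 21 22 15
f 22 13 23
f 22 23 15
f 23 13 24
f 23 24 15
f 24 13 14
f 24 14 15
f 26 25 28
f 26 28 27
f 28 25 29
f 28 29 27
f 29 25 30
f 29 30 27
f 30 25 31
f 30 31 27
f 31 25 32
f 31 32 27
f 32 25 33
f 32 33 27
f 33 25 34
f 33 34 27
f 34 25 35
f 34 35 27
f 35 25 36
f 35 36 27
f 36 25 37
f 36 37 27
f 37 25 38
f 37 38 27
f 38 25 39
f 38 39 27
f 39 25 26
f 39 26 27
f 41 40 44
f 41 44 42
f 42 44 45
f 42 45 43
f 44 40 46
f 44 46 45
f 45 46 47
f 45 47 43
f 46 40 48
f 46 48 47
f 47 48 49
f 47 49 43
f 48 40 50
f 48 50 49
f 49 50 51
f 49 51 43
f 50 40 52
f 50 52 51
f 51 52 53
f 51 53 43
f 52 40 54
f 52 54 53
f 53 54 55
f 53 55 43
f 54 40 56
f 54 56 55
f 55 56 57
f 55 57 43
f 56 40 58
f 56 58 57
f 57 58 59
f 57 59 43
f 58 40 60
f 58 60 59
f 59 60 61
f 59 61 43
f 60 40 41
f 60 41 61
f 61 41 42
f 61 42 43
f 63 62 66
f 63 66 64
f 64 66 67
f 64 67 65
f 66 62 68
f 66 68 67
f 67 68 69
f 67 69 65
f 68 62 70
f 68 70 69
f 69 70 71
f 69 71 65
f 70 62 72
f 70 72 71
f 71 72 73
f 71 73 65
f 72 62 74
f 72 74 73
f 73 74 75
f 73 75 65
f 74 62 76
f 74 76 75
f 75 76 77
f 75 77 65
f 76 62 78
f 76 78 77
f 77 78 79
f 77 79 65
f 78 62 80
f 78 80 79
f 79 80 81
f 79 81 65
f 80 62 63
f 80 63 81
f 81 63 64
f 81 64 65



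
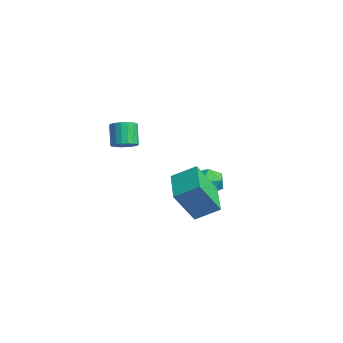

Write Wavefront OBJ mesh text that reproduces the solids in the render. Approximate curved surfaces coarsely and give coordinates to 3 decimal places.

v 0.85 3.733 -4.294
v 1.354 2.933 -4.332
v -0.134 3.067 -3.328
v 0.37 2.267 -3.366
v 0.727 3.032 -2.938
v 1.336 3.443 -3.535
v -0.116 2.557 -4.125
v 0.493 2.968 -4.722
v 0.757 2.206 -4.227
v 1.278 2.499 -3.494
v -0.058 3.501 -4.166
v 0.463 3.794 -3.433
v -1.995 -0.448 -1.907
v -1.439 -0.132 -1.622
v -2.128 0.023 -0.448
v -2.685 -0.292 -0.733
v -1.598 0.106 -1.747
v -2.287 0.261 -0.573
v -1.835 0.234 -1.903
v -2.524 0.389 -0.729
v -2.104 0.227 -2.06
v -2.793 0.382 -0.886
v -2.351 0.087 -2.186
v -3.04 0.242 -1.013
v -2.528 -0.16 -2.258
v -3.217 -0.005 -1.084
v -2.6 -0.463 -2.26
v -3.289 -0.308 -1.086
v -2.552 -0.763 -2.192
v -3.241 -0.608 -1.018
v -2.393 -1.001 -2.067
v -3.082 -0.846 -0.893
v -2.156 -1.129 -1.911
v -2.845 -0.974 -0.737
v -1.887 -1.122 -1.754
v -2.576 -0.967 -0.58
v -1.64 -0.982 -1.627
v -2.329 -0.827 -0.454
v -1.463 -0.735 -1.556
v -2.152 -0.58 -0.382
v -1.391 -0.432 -1.554
v -2.08 -0.277 -0.38
v 2.248 1.629 -4.111
v 2.408 0.536 -2.432
v 2.719 2.763 -3.418
v 2.878 1.67 -1.738
v 4.202 1.13 -4.622
v 4.361 0.037 -2.942
v 4.672 2.264 -3.928
v 4.832 1.171 -2.249
f 1 12 6
f 1 6 2
f 1 2 8
f 1 8 11
f 1 11 12
f 2 6 10
f 6 12 5
f 12 11 3
f 11 8 7
f 8 2 9
f 4 10 5
f 4 5 3
f 4 3 7
f 4 7 9
f 4 9 10
f 5 10 6
f 3 5 12
f 7 3 11
f 9 7 8
f 10 9 2
f 14 13 17
f 14 17 15
f 15 17 18
f 15 18 16
f 17 13 19
f 17 19 18
f 18 19 20
f 18 20 16
f 19 13 21
f 19 21 20
f 20 21 22
f 20 22 16
f 21 13 23
f 21 23 22
f 22 23 24
f 22 24 16
f 23 13 25
f 23 25 24
f 24 25 26
f 24 26 16
f 25 13 27
f 25 27 26
f 26 27 28
f 26 28 16
f 27 13 29
f 27 29 28
f 28 29 30
f 28 30 16
f 29 13 31
f 29 31 30
f 30 31 32
f 30 32 16
f 31 13 33
f 31 33 32
f 32 33 34
f 32 34 16
f 33 13 35
f 33 35 34
f 34 35 36
f 34 36 16
f 35 13 37
f 35 37 36
f 36 37 38
f 36 38 16
f 37 13 39
f 37 39 38
f 38 39 40
f 38 40 16
f 39 13 41
f 39 41 40
f 40 41 42
f 40 42 16
f 41 13 14
f 41 14 42
f 42 14 15
f 42 15 16
f 44 46 43
f 47 44 43
f 43 46 45
f 45 47 43
f 44 50 46
f 48 44 47
f 48 50 44
f 46 50 45
f 49 47 45
f 45 50 49
f 49 48 47
f 50 48 49

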